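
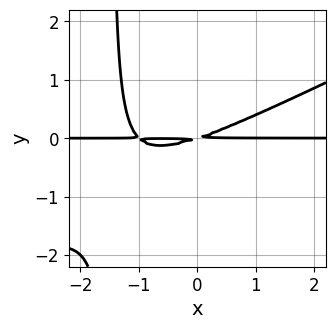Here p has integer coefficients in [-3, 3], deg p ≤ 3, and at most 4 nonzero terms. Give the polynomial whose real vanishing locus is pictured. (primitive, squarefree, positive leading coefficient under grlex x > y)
x^2*y - 2*x*y^2 + x*y - 3*y^2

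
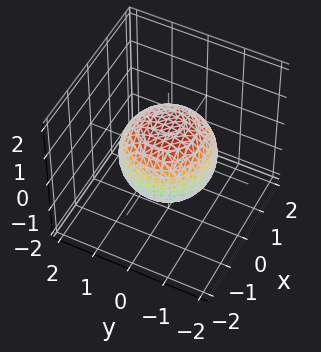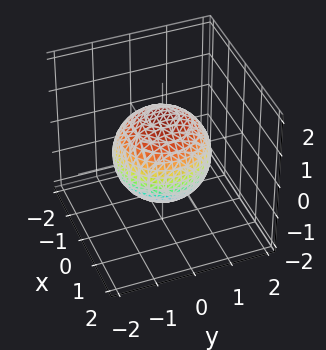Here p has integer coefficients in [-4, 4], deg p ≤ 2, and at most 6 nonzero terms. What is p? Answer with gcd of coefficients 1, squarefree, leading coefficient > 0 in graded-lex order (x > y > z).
deg p = 2.
Symmetries: rotational symmetry about the z-axis ⇒ p depends on x, y only through x² + y²; mirror symmetry z ↦ −z ⇒ only even powers of z.
Observable constraints: a circular section at z = -1 has radius between 0 and 1.
These observations pin down the coefficients.

2*x^2 + 2*y^2 + 2*z^2 - 3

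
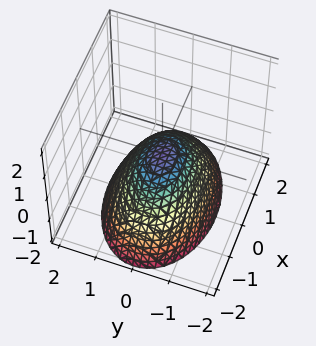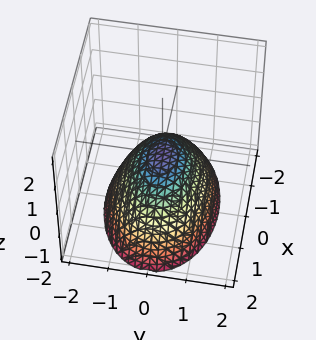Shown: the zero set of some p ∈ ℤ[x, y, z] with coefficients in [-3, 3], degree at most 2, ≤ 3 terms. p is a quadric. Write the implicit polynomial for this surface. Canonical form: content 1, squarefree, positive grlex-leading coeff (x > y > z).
x^2 + 2*y^2 + 2*z

deg p = 2. A single bowl opening along one axis; a quadric.
Symmetries: the x ↦ −x reflection is a symmetry, so x appears only in even powers; the y ↦ −y reflection is a symmetry, so y appears only in even powers.
Checking where it meets the axes: it crosses the y-axis at the gridline y = 0; one z-axis crossing is at z = 0; it meets the x-axis at x = 0 (among the integer gridlines).
Fitting integer coefficients to these (and the overall shape) gives p.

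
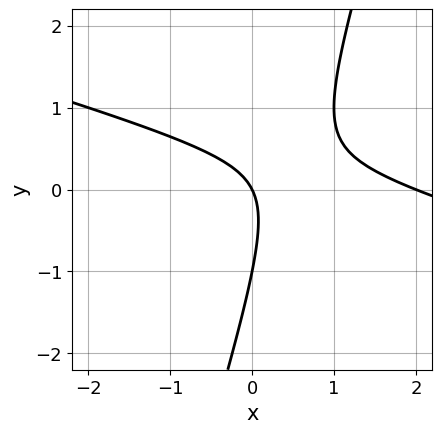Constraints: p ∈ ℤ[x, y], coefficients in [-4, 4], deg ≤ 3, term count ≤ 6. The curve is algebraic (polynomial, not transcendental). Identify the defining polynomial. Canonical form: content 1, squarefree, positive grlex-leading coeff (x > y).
x^2 + 3*x*y - y^2 - 2*x - y

1. The degree is 2 — a generic line meets the curve in up to 2 points.
2. Against the integer gridlines: among the integer gridlines, it crosses the y-axis at y ∈ {-1, 0}; among the integer gridlines, it crosses the x-axis at x ∈ {0, 2}.
3. Putting this together gives p.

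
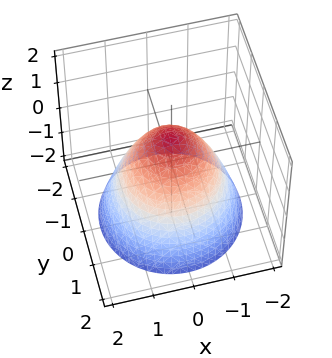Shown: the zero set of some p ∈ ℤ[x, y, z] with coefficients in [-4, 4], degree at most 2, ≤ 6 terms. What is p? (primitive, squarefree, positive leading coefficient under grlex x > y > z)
(a) deg p = 2. No degree-1 surface has this shape.
(b) Symmetries: every cross-section ⟂ z is a circle, so x, y appear only via x² + y².
(c) Observable constraints: it crosses the z-axis at the gridline z = 1; the x-axis gridline crossings are at x ∈ {-1, 1}.
(d) Solving for integer coefficients yields p as stated. Check: (0, -1, 0) on the y-axis lies on the surface, and p(0, -1, 0) = 0. ✓

x^2 + y^2 + z - 1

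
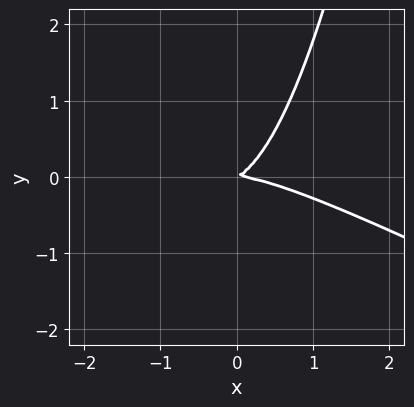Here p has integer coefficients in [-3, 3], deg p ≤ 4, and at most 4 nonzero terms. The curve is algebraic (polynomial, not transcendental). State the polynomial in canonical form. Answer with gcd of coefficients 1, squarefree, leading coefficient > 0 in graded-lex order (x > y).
Degree: no degree-2 curve has this shape, so deg p = 3.
Against the integer gridlines: one x-axis crossing is at x = 0; one y-axis crossing is at y = 0.
Assembling these constraints gives the stated polynomial.

x^3 + 2*x^2*y + x*y - 2*y^2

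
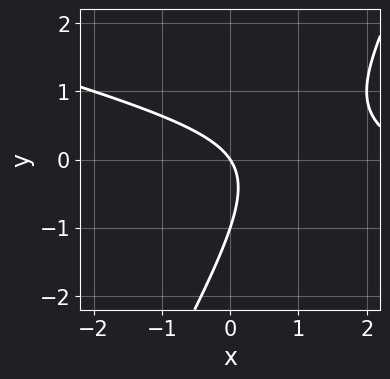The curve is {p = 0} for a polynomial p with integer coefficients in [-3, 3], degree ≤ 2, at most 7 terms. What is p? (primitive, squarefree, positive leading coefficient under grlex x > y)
x^2 + 3*x*y - 2*y^2 - 3*x - 2*y

1. Degree: a generic line meets the curve in up to 2 points, so deg p = 2.
2. Checking where it meets the axes: among the integer gridlines, it crosses the y-axis at y ∈ {-1, 0}; it meets the x-axis at x = 0 (among the integer gridlines).
3. Matching integer coefficients to the picture gives p.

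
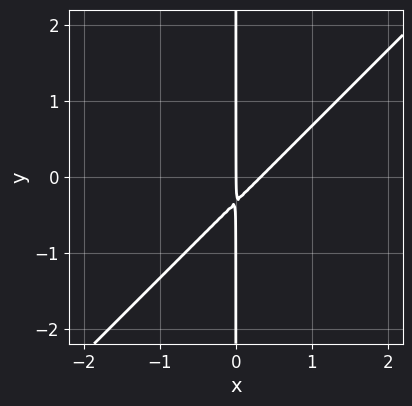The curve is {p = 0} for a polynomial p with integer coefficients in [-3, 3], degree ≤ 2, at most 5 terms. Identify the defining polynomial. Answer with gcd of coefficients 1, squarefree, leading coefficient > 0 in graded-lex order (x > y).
1. Degree: the shape is more complex than any degree-1 curve, so deg p = 2.
2. Observable constraints: the visible y-axis segment lies entirely on the curve; it meets the x-axis at x = 0 (among the integer gridlines).
3. Together with the visible shape, these determine p as stated.

3*x^2 - 3*x*y - x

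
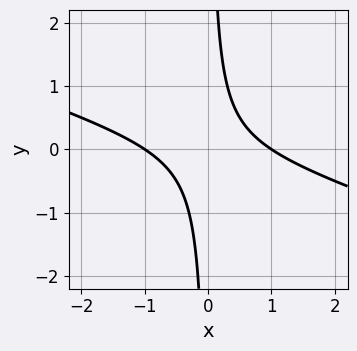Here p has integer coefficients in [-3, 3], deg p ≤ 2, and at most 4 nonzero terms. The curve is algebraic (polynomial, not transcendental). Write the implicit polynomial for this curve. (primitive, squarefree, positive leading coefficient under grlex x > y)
(a) deg p = 2.
(b) Reading off the gridlines: the x-axis gridline crossings are at x ∈ {-1, 1}; no y-intercept at any integer in the box.
(c) Fitting integer coefficients to these (and the overall shape) gives p.

x^2 + 3*x*y - 1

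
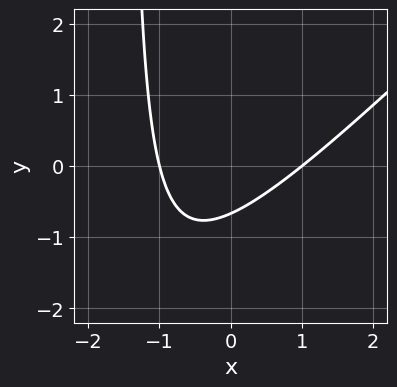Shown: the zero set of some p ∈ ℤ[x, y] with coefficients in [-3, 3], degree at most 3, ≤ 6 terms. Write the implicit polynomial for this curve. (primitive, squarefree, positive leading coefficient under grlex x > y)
2*x^2 - 2*x*y - 3*y - 2

1. The degree is 2 — the shape is more complex than any degree-1 curve.
2. Observable constraints: the x-axis gridline crossings are at x ∈ {-1, 1}.
3. Putting this together gives p.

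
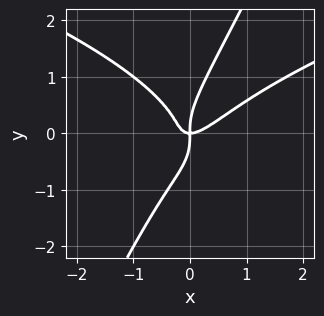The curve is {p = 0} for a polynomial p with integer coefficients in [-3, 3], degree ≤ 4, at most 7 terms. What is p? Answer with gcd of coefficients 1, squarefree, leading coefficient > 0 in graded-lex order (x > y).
1. deg p = 4. The shape is more complex than any degree-3 curve.
2. Checking where it meets the axes: it crosses the y-axis at the gridline y = 0; one x-axis crossing is at x = 0.
3. Together with the visible shape, these determine p as stated.

2*x*y^3 - y^4 - 2*x^3 + 2*x^2*y + x*y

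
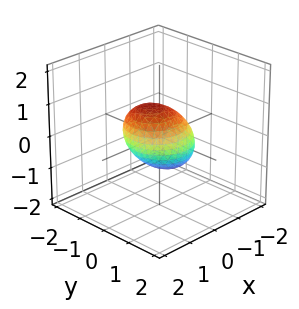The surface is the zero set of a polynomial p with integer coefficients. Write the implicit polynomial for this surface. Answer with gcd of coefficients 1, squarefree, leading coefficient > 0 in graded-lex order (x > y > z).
3*x^2 - 2*x*z + 3*y^2 + 3*z^2 - 3

(a) deg p = 2. The shape is more complex than any degree-1 surface.
(b) Observable constraints: the y-axis gridline crossings are at y ∈ {-1, 1}; among the integer gridlines, it crosses the z-axis at z ∈ {-1, 1}; among the integer gridlines, it crosses the x-axis at x ∈ {-1, 1}.
(c) Putting this together gives p.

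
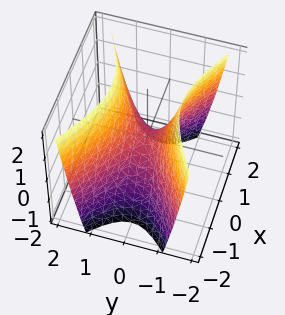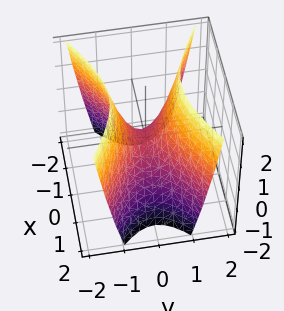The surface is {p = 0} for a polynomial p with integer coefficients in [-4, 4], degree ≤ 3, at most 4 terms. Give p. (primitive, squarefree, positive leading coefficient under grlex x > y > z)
x^2 - 2*y^2 + z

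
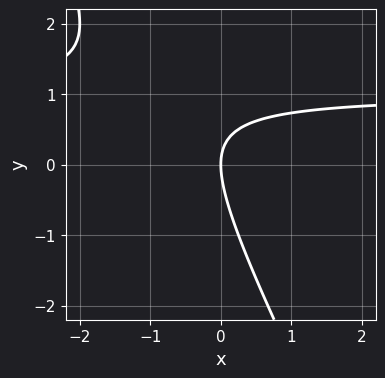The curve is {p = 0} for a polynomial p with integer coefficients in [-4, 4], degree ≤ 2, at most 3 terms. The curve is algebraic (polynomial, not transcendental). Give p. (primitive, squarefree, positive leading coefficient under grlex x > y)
First, deg p = 2. A generic line meets the curve in up to 2 points.
Then, checking where it meets the axes: one x-axis crossing is at x = 0; it meets the y-axis at y = 0 (among the integer gridlines).
Finally, solving for integer coefficients yields p as stated.

2*x*y + y^2 - 2*x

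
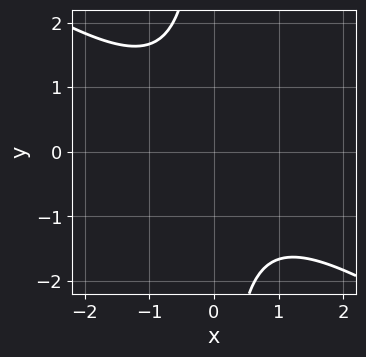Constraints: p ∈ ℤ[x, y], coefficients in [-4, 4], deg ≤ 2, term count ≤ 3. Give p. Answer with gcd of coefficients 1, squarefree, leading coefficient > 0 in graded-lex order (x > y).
1. The degree is 2 — no degree-1 curve has this shape.
2. From the visible intercepts: it misses every integer gridline on the y-axis; the curve avoids every integer x-axis point in the box.
3. Fitting integer coefficients to these (and the overall shape) gives p.

2*x^2 + 3*x*y + 3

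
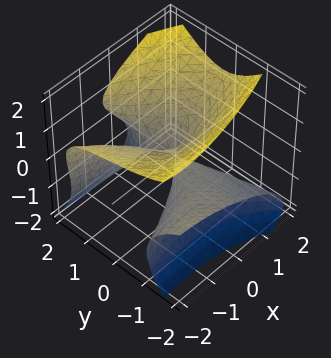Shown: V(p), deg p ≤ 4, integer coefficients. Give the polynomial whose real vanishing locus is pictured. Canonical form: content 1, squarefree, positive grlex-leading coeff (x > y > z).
(a) I count 2 distinct pieces. Treating them together as one polynomial.
(b) Degree: a generic line meets the surface in up to 3 points, so deg p = 3.
(c) Observable constraints: it meets the x-axis at x = 0 (among the integer gridlines); every point of the y-axis in the box is on the surface; it crosses the z-axis at the gridline z = 0.
(d) Solving for integer coefficients yields p as stated.

2*x*y^2 + 3*y^2*z - 3*z^3 + 2*x^2 - 3*y*z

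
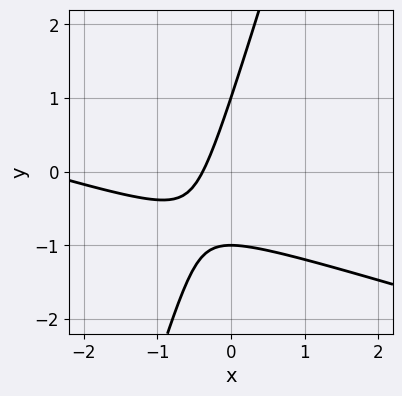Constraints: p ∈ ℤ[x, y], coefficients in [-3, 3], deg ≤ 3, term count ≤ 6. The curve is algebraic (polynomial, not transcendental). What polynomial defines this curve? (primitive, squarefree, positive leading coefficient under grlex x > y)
x^2 + 3*x*y - y^2 + 3*x + 1

Degree: the shape is more complex than any degree-1 curve, so deg p = 2.
From the visible intercepts: among the integer gridlines, it crosses the y-axis at y ∈ {-1, 1}.
Fitting integer coefficients to these (and the overall shape) gives p.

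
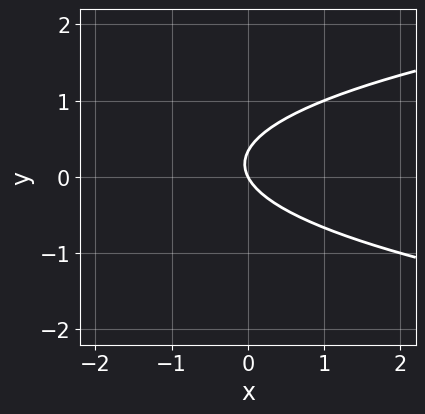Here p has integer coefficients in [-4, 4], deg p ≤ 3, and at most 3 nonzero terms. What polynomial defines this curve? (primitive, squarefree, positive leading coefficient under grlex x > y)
3*y^2 - 2*x - y

The degree is 2 — no degree-1 curve has this shape.
Checking where it meets the axes: it meets the x-axis at x = 0 (among the integer gridlines); one y-axis crossing is at y = 0.
These observations pin down the coefficients.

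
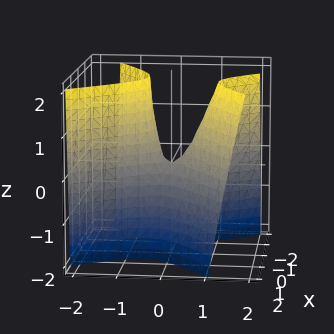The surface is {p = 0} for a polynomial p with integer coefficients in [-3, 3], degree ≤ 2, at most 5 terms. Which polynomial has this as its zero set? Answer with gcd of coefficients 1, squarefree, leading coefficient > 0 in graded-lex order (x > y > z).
3*x^2 - 2*x*y - 3*y^2 + y*z + z

(a) deg p = 2. The shape is more complex than any degree-1 surface.
(b) Observable constraints: it crosses the x-axis at the gridline x = 0; it meets the y-axis at y = 0 (among the integer gridlines).
(c) Solving for integer coefficients yields p as stated.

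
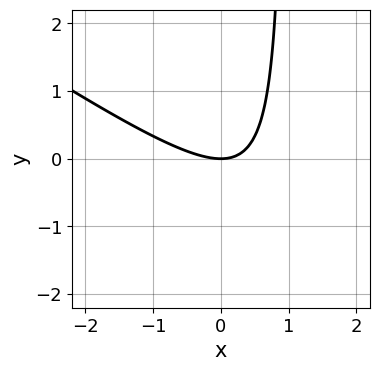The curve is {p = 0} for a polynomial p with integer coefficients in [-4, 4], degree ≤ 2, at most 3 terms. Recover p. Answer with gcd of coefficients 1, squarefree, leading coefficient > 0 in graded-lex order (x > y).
First, deg p = 2. A generic line meets the curve in up to 2 points.
Next, against the integer gridlines: it crosses the y-axis at the gridline y = 0; it crosses the x-axis at the gridline x = 0.
Finally, the integer polynomial consistent with all of this is the stated p.

2*x^2 + 3*x*y - 3*y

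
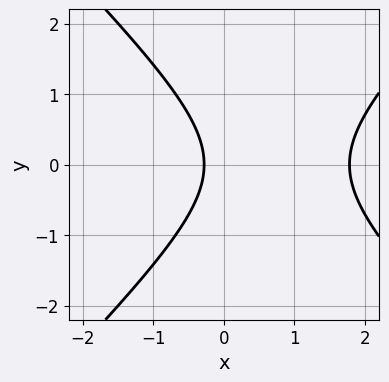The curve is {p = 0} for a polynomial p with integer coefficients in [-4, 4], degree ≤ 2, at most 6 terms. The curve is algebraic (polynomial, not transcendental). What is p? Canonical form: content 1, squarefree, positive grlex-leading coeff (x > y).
2*x^2 - 2*y^2 - 3*x - 1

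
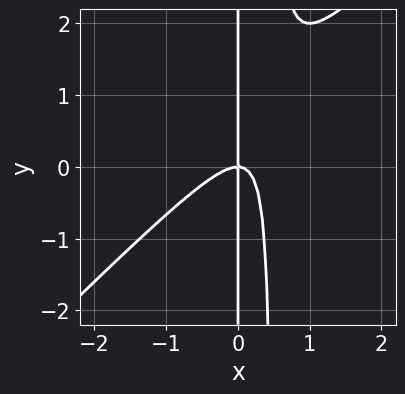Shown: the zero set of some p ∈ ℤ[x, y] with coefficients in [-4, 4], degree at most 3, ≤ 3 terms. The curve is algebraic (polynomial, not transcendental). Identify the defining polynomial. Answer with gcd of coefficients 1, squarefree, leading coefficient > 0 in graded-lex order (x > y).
2*x^3 - 2*x^2*y + x*y

1. Degree: the shape is more complex than any degree-2 curve, so deg p = 3.
2. Checking where it meets the axes: one x-axis crossing is at x = 0; every point of the y-axis in the box is on the curve.
3. The integer polynomial consistent with all of this is the stated p.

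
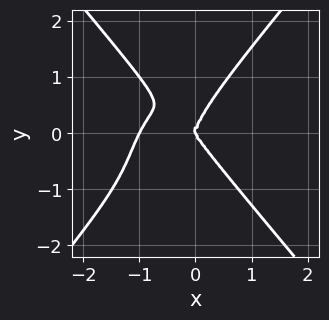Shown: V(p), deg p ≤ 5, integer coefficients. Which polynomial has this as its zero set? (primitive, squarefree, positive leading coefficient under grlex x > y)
1. Degree: a generic line meets the curve in up to 4 points, so deg p = 4.
2. Observable constraints: it meets the y-axis at y = 0 (among the integer gridlines); the x-axis gridline crossings are at x ∈ {-1, 0}.
3. Putting this together gives p.

2*x^4 - y^4 + 2*x^3 + x^2*y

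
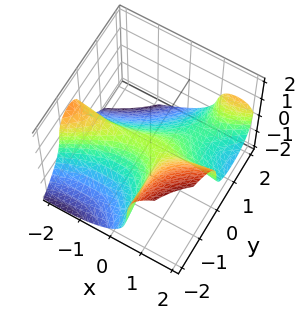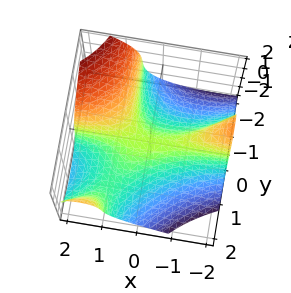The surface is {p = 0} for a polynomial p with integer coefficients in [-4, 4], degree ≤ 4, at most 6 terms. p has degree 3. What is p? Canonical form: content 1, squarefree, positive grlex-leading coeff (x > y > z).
First, degree: the shape is more complex than any degree-2 surface, so deg p = 3.
Next, reading off the gridlines: every point of the x-axis in the box is on the surface; it crosses the z-axis at the gridline z = 0.
Finally, assembling these constraints gives the stated polynomial.

2*x^2*y - 3*x*y^2 + 2*z^3 + 2*y^2 + z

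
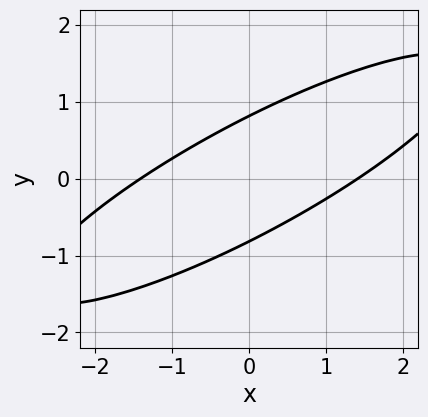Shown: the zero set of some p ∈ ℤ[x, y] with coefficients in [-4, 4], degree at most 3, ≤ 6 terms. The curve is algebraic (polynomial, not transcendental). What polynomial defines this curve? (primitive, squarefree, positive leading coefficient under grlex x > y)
x^2 - 3*x*y + 3*y^2 - 2

1. Degree: the shape is more complex than any degree-1 curve, so deg p = 2.
2. The integer polynomial consistent with all of this is the stated p.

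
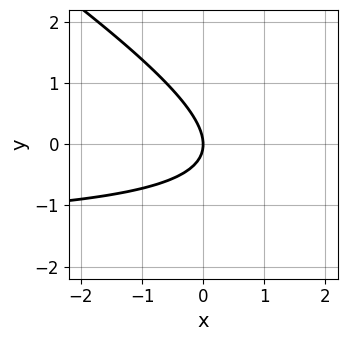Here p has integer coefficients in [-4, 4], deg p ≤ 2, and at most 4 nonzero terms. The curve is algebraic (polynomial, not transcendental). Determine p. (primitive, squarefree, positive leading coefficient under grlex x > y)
2*x*y + 3*y^2 + 3*x

First, degree: no degree-1 curve has this shape, so deg p = 2.
Next, against the integer gridlines: one y-axis crossing is at y = 0; one x-axis crossing is at x = 0.
Finally, the integer polynomial consistent with all of this is the stated p.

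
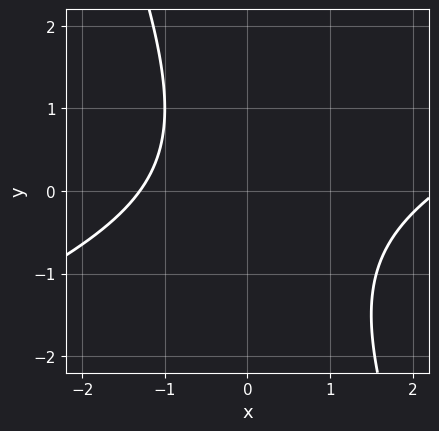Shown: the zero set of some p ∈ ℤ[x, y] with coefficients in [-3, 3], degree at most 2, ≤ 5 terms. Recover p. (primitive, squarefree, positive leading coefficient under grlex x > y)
(a) The degree is 2 — the shape is more complex than any degree-1 curve.
(b) Reading off the gridlines: the curve avoids every integer y-axis point in the box.
(c) Solving for integer coefficients yields p as stated.

x^2 - 2*x*y - y^2 - x - 3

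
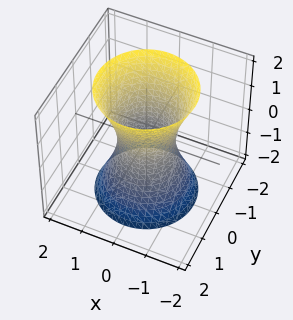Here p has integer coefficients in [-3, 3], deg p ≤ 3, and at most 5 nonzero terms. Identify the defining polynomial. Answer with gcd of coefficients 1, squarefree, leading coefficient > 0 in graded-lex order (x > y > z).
3*x^2 + 3*y^2 - z^2 - 2

First, deg p = 2.
Next, by symmetry, every cross-section ⟂ z is a circle, so x, y appear only via x² + y²; the z ↦ −z reflection is a symmetry, so z appears only in even powers.
Next, reading off the gridlines: a circular section at z = -1 has radius exactly 1; no z-intercept at any integer in the box.
Finally, putting this together gives p.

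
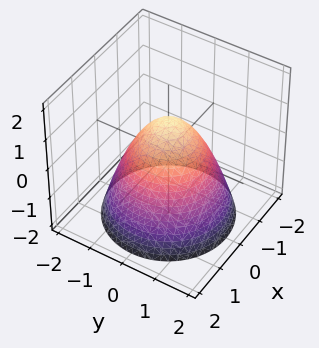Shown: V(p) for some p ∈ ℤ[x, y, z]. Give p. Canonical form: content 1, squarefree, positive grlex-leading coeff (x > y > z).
1. The degree is 2 — no degree-1 surface has this shape.
2. By symmetry, the surface is invariant under rotation about z: p = q(x² + y², z).
3. Observable constraints: the y-axis gridline crossings are at y ∈ {-1, 1}; one z-axis crossing is at z = 1; the x-axis gridline crossings are at x ∈ {-1, 1}; a circular section at z = 0 has radius exactly 1.
4. Matching integer coefficients to the picture gives p.

x^2 + y^2 + z - 1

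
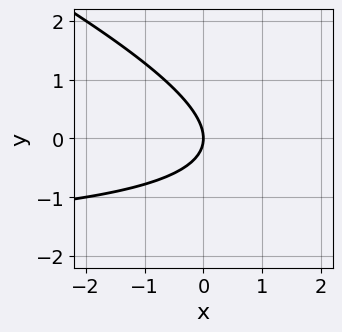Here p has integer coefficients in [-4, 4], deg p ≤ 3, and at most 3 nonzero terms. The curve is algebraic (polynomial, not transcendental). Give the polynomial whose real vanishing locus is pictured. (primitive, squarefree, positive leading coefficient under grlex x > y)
1. deg p = 2. A generic line meets the curve in up to 2 points.
2. Reading off the gridlines: it crosses the y-axis at the gridline y = 0; one x-axis crossing is at x = 0.
3. Assembling these constraints gives the stated polynomial.

x*y + 2*y^2 + 2*x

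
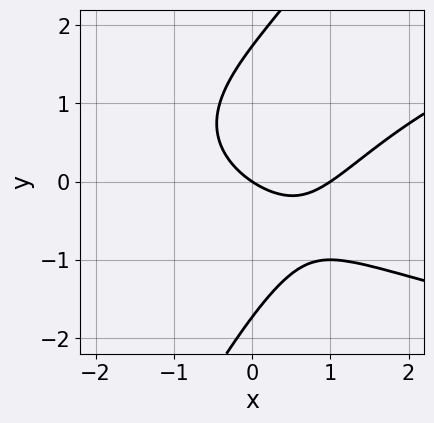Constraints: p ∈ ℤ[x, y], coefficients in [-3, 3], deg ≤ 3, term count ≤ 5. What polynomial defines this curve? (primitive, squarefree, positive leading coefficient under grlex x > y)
1. Degree: no degree-2 curve has this shape, so deg p = 3.
2. Checking where it meets the axes: among the integer gridlines, it crosses the x-axis at x ∈ {0, 1}; it meets the y-axis at y = 0 (among the integer gridlines).
3. These observations pin down the coefficients.

2*x*y^2 - y^3 - 2*x^2 + 2*x + 3*y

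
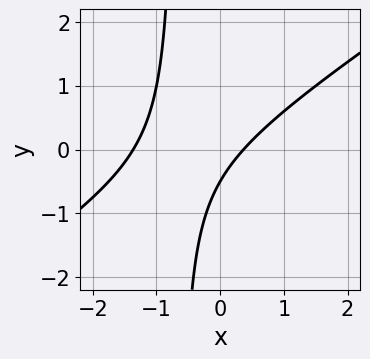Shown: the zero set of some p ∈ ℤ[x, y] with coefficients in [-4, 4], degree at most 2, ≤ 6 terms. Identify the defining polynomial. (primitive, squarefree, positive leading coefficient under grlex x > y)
First, the degree is 2 — no degree-1 curve has this shape.
Finally, solving for integer coefficients yields p as stated.

2*x^2 - 3*x*y + 2*x - 2*y - 1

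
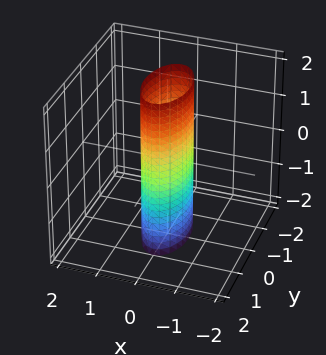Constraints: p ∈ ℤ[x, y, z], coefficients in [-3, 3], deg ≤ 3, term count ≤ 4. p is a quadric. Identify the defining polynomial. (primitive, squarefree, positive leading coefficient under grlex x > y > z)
1. The degree is 2 — a cylinder; a quadric.
2. Symmetries: it's symmetric under y → −y, forcing even powers of y; the x ↦ −x reflection is a symmetry, so x appears only in even powers; the z ↦ −z reflection is a symmetry, so z appears only in even powers.
3. Checking where it meets the axes: the y-axis gridline crossings are at y ∈ {-1, 1}; no z-intercept at any integer in the box.
4. Putting this together gives p.

3*x^2 + y^2 - 1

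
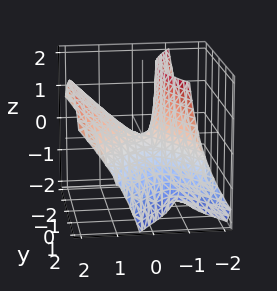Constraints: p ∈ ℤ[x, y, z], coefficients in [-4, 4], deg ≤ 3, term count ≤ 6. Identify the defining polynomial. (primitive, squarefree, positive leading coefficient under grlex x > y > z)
(a) The degree is 2 — the shape is more complex than any degree-1 surface.
(b) From the axis intercepts and sections: it meets the z-axis at z = 0 (among the integer gridlines); it meets the y-axis at y = 0 (among the integer gridlines).
(c) The integer polynomial consistent with all of this is the stated p.

2*x^2 - 2*x*z - y^2 - z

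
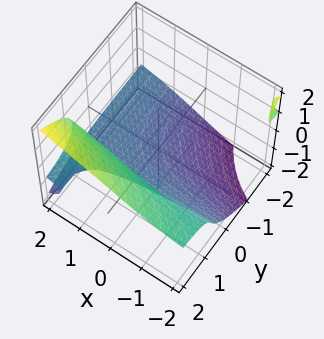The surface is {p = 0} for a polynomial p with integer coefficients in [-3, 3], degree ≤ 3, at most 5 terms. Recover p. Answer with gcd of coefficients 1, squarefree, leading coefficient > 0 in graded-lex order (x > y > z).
First, the picture has 2 separate pieces. Treating them together as one polynomial.
Next, deg p = 3. The shape is more complex than any degree-2 surface.
Next, checking where it meets the axes: it misses every integer gridline on the x-axis; it meets the y-axis at y = 1 (among the integer gridlines).
Finally, solving for integer coefficients yields p as stated.

2*x*y*z - 2*z^3 - x*z + 3*y - 3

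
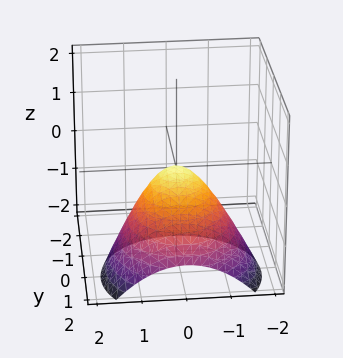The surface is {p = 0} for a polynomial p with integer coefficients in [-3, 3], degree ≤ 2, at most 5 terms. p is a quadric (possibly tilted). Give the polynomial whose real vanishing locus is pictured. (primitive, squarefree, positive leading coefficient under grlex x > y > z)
1. The degree is 2 — no degree-1 surface has this shape.
2. From the axis intercepts and sections: it meets the y-axis at y = 0 (among the integer gridlines); it meets the z-axis at z = 0 (among the integer gridlines).
3. Assembling these constraints gives the stated polynomial.

x^2 + y^2 + y*z + z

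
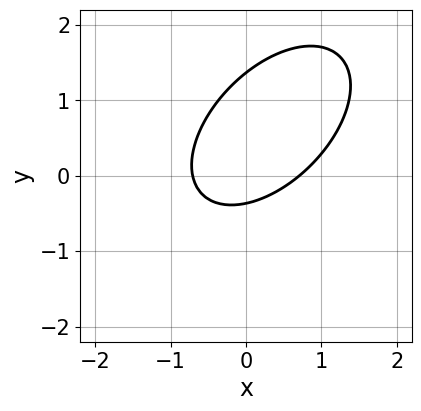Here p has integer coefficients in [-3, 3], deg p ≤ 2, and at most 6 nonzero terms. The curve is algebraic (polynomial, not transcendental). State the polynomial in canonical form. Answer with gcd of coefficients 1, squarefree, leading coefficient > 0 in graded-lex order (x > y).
2*x^2 - 2*x*y + 2*y^2 - 2*y - 1

1. Degree: no degree-1 curve has this shape, so deg p = 2.
2. The integer polynomial consistent with all of this is the stated p.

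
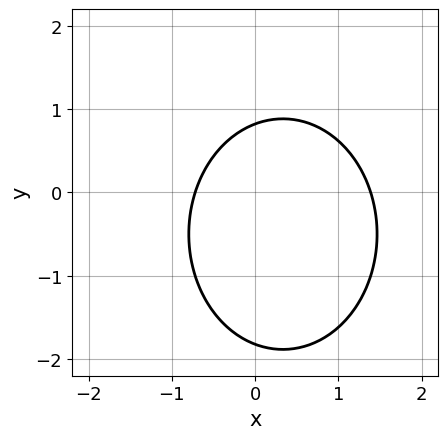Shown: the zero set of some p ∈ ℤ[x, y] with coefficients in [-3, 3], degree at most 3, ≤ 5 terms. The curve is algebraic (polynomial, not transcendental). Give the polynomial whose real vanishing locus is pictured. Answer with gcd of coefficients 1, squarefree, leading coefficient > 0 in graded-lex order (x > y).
3*x^2 + 2*y^2 - 2*x + 2*y - 3

First, degree: a generic line meets the curve in up to 2 points, so deg p = 2.
Finally, matching integer coefficients to the picture gives p.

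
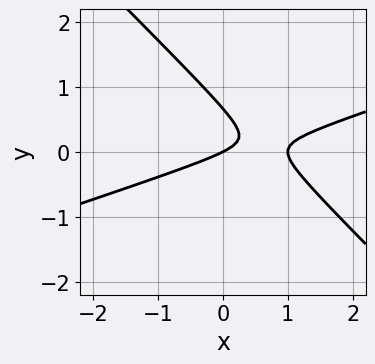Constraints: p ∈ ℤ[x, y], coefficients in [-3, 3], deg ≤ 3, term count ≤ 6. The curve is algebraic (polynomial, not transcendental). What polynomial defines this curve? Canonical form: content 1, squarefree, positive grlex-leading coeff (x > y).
(a) deg p = 2. The shape is more complex than any degree-1 curve.
(b) Observable constraints: it crosses the y-axis at the gridline y = 0; among the integer gridlines, it crosses the x-axis at x ∈ {0, 1}.
(c) Assembling these constraints gives the stated polynomial.

x^2 - 2*x*y - 3*y^2 - x + 2*y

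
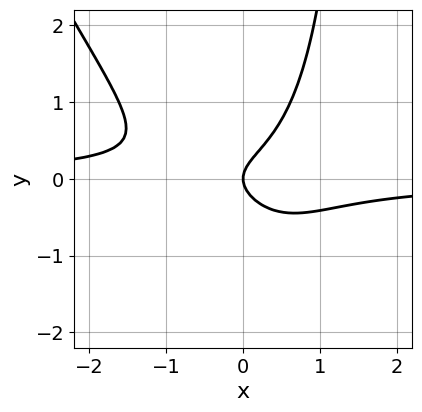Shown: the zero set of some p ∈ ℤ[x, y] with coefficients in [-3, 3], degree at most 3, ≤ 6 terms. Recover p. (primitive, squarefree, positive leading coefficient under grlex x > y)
2*x^2*y + x*y^2 - 2*y^2 + x

1. deg p = 3.
2. Checking where it meets the axes: it meets the x-axis at x = 0 (among the integer gridlines); one y-axis crossing is at y = 0.
3. Solving for integer coefficients yields p as stated.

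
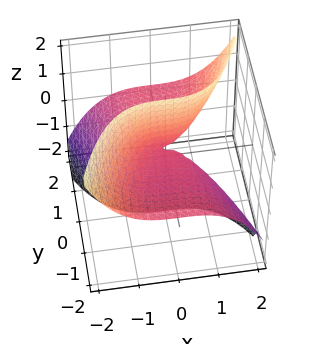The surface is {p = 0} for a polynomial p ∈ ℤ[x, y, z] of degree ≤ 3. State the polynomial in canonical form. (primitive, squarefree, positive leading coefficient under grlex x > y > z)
deg p = 3.
Observable constraints: it meets the y-axis at y = 0 (among the integer gridlines); it meets the x-axis at x = 0 (among the integer gridlines); the visible z-axis segment lies entirely on the surface.
Solving for integer coefficients yields p as stated.

x^3 - 3*y*z + y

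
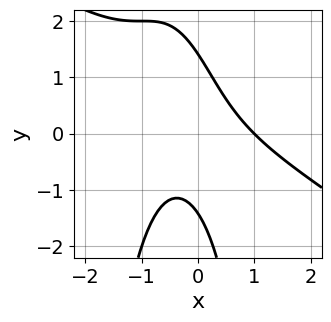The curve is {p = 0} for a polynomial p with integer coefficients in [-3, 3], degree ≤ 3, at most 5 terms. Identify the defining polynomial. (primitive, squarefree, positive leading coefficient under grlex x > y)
2*x^3 + 3*x^2*y + 3*x*y + y^2 - 2

The degree is 3 — no degree-2 curve has this shape.
Observable constraints: one x-axis crossing is at x = 1.
Fitting integer coefficients to these (and the overall shape) gives p.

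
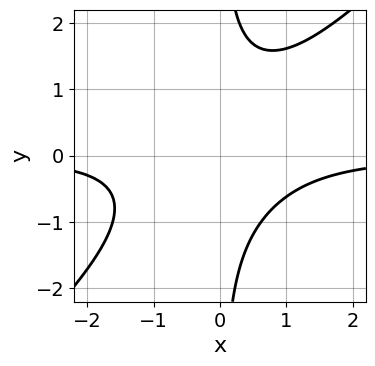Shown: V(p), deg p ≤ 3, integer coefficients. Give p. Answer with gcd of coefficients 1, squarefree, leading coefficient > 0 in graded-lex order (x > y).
x^2*y - x*y^2 + 1

The degree is 3 — the shape is more complex than any degree-2 curve.
From the visible intercepts: it misses every integer gridline on the x-axis; no y-intercept at any integer in the box.
These observations pin down the coefficients.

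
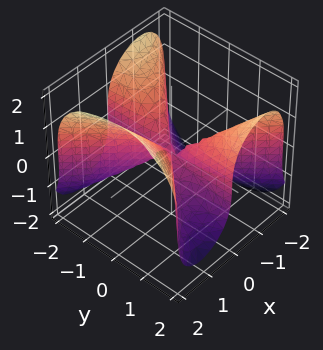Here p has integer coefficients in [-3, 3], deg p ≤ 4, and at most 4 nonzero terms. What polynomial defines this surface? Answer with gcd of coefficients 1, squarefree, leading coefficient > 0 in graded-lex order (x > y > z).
(a) Degree: no degree-2 surface has this shape, so deg p = 3.
(b) Checking where it meets the axes: it meets the x-axis at x = 0 (among the integer gridlines); every point of the y-axis in the box is on the surface; it crosses the z-axis at the gridline z = 0.
(c) The integer polynomial consistent with all of this is the stated p.

3*x^3 - 3*x*y^2 - 2*z^3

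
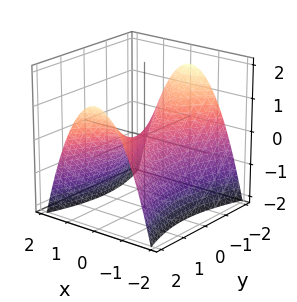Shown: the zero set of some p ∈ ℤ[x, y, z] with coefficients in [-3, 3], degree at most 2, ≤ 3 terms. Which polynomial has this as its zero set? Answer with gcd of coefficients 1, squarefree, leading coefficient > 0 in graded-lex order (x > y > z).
3*x^2 - y^2 + 3*z

(a) Degree: a hyperbolic paraboloid; a quadric, so deg p = 2.
(b) Symmetries: mirror symmetry x ↦ −x ⇒ only even powers of x; mirror symmetry y ↦ −y ⇒ only even powers of y.
(c) From the axis intercepts and sections: it meets the y-axis at y = 0 (among the integer gridlines); one z-axis crossing is at z = 0; it meets the x-axis at x = 0 (among the integer gridlines).
(d) These observations pin down the coefficients.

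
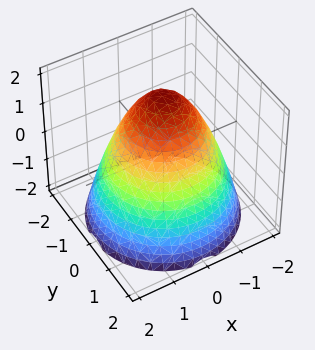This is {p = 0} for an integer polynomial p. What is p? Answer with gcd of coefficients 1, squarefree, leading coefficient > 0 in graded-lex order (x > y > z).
(a) Degree: a generic line meets the surface in up to 2 points, so deg p = 2.
(b) Symmetries: rotational symmetry about the z-axis ⇒ p depends on x, y only through x² + y².
(c) Reading off the gridlines: a circular section at z = 1 has radius exactly 1; it meets the z-axis at z = 2 (among the integer gridlines).
(d) Fitting integer coefficients to these (and the overall shape) gives p.

x^2 + y^2 + z - 2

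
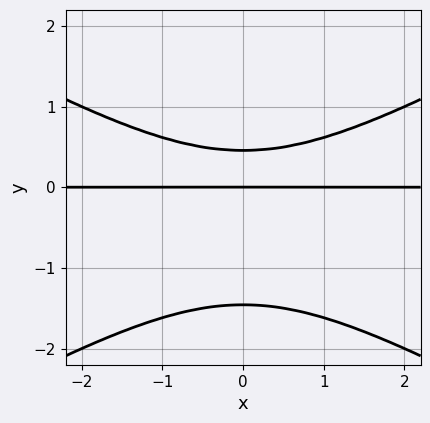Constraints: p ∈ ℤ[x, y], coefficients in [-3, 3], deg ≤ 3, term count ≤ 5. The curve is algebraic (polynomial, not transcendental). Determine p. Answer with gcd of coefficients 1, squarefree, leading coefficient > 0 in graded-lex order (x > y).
x^2*y - 3*y^3 - 3*y^2 + 2*y

1. Degree: no degree-2 curve has this shape, so deg p = 3.
2. Symmetries: it's symmetric under x → −x, forcing even powers of x.
3. Against the integer gridlines: it crosses the y-axis at the gridline y = 0; every point of the x-axis in the box is on the curve.
4. Solving for integer coefficients yields p as stated.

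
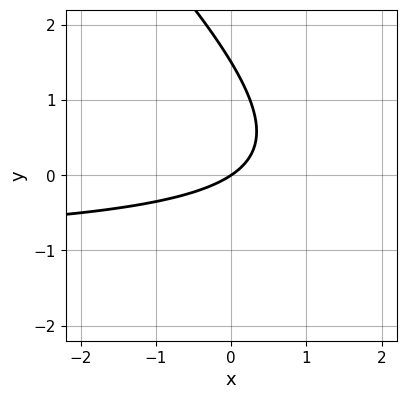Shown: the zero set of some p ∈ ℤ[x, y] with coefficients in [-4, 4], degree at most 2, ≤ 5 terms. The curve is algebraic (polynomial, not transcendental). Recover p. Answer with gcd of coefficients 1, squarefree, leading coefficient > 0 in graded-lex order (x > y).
First, the degree is 2 — the shape is more complex than any degree-1 curve.
Next, from the visible intercepts: it crosses the y-axis at the gridline y = 0; it meets the x-axis at x = 0 (among the integer gridlines).
Finally, together with the visible shape, these determine p as stated.

2*x*y + 2*y^2 + 2*x - 3*y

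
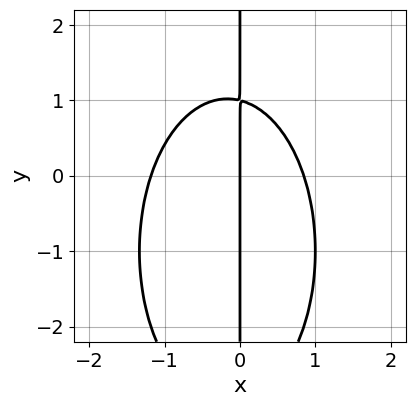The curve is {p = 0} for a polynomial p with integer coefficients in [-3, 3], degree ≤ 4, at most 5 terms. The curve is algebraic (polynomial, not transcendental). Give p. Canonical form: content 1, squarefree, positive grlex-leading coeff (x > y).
3*x^3 + x*y^2 + x^2 + 2*x*y - 3*x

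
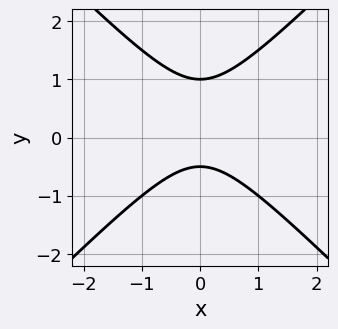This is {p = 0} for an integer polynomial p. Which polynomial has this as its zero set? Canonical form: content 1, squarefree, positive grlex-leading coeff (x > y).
1. Degree: the shape is more complex than any degree-1 curve, so deg p = 2.
2. Symmetries: it's symmetric under x → −x, forcing even powers of x.
3. Reading off the gridlines: no x-intercept at any integer in the box; it crosses the y-axis at the gridline y = 1.
4. Together with the visible shape, these determine p as stated.

2*x^2 - 2*y^2 + y + 1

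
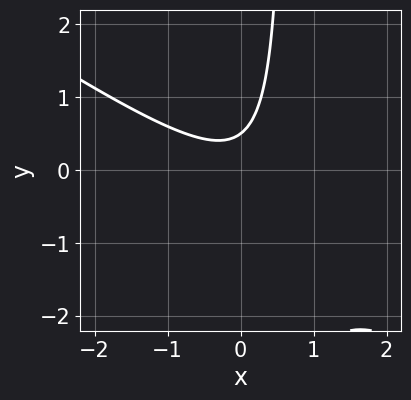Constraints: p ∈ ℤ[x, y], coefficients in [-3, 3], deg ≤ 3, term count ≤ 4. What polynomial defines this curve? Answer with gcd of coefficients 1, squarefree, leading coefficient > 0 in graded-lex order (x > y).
2*x^2 + 3*x*y - 2*y + 1

1. deg p = 2. A generic line meets the curve in up to 2 points.
2. Reading off the gridlines: no x-intercept at any integer in the box.
3. The integer polynomial consistent with all of this is the stated p.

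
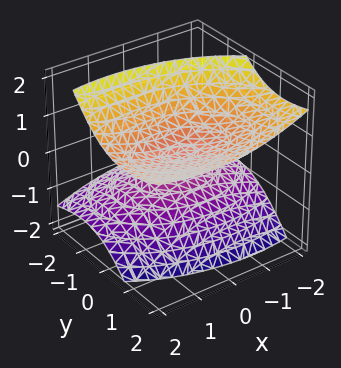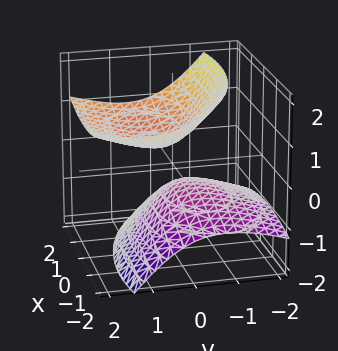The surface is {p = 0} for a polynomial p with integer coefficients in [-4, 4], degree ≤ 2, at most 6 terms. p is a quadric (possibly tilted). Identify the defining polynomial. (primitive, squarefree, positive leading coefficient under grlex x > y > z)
x^2 - x*z + 2*y^2 - 3*y*z - 3*z^2 + 1

First, the picture has 2 separate pieces.
Next, deg p = 2.
Next, against the integer gridlines: no y-intercept at any integer in the box; the surface avoids every integer x-axis point in the box.
Finally, the integer polynomial consistent with all of this is the stated p.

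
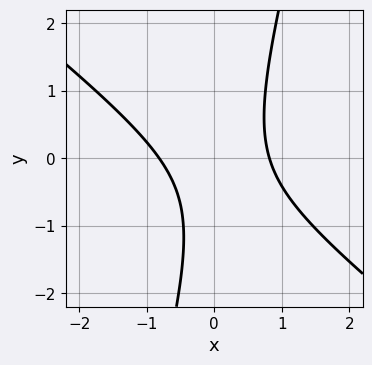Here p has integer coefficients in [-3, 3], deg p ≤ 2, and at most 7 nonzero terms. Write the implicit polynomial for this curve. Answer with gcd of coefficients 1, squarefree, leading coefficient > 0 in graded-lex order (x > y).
The degree is 2 — the shape is more complex than any degree-1 curve.
From the axis intercepts and sections: no y-intercept at any integer in the box.
Solving for integer coefficients yields p as stated.

3*x^2 + 3*x*y - y^2 - y - 2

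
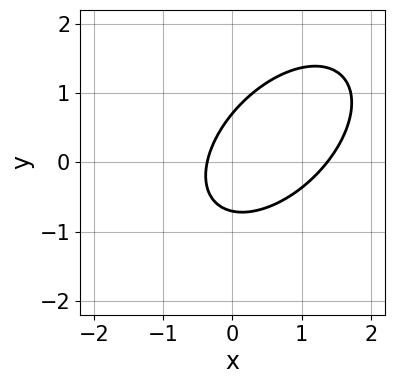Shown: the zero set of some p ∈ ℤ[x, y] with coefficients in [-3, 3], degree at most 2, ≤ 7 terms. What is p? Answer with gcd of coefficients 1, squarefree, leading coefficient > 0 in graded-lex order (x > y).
First, deg p = 2. The shape is more complex than any degree-1 curve.
Finally, putting this together gives p.

2*x^2 - 2*x*y + 2*y^2 - 2*x - 1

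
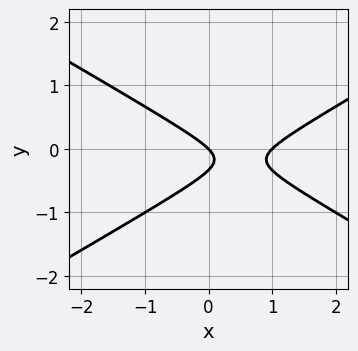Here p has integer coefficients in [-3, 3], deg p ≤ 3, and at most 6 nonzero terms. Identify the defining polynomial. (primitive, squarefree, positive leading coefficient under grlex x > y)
1. deg p = 2.
2. From the axis intercepts and sections: the x-axis gridline crossings are at x ∈ {0, 1}; it meets the y-axis at y = 0 (among the integer gridlines).
3. The integer polynomial consistent with all of this is the stated p.

x^2 - 3*y^2 - x - y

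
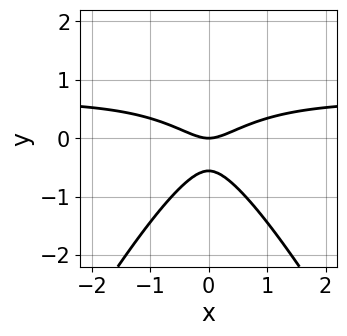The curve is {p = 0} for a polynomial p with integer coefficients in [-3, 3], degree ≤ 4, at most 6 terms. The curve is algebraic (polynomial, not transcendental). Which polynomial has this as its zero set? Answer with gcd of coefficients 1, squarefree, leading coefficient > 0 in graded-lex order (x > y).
1. The degree is 3 — a generic line meets the curve in up to 3 points.
2. Symmetries: the x ↦ −x reflection is a symmetry, so x appears only in even powers.
3. Checking where it meets the axes: one y-axis crossing is at y = 0; it meets the x-axis at x = 0 (among the integer gridlines).
4. Assembling these constraints gives the stated polynomial.

3*x^2*y - y^3 - 2*x^2 + 3*y^2 + 2*y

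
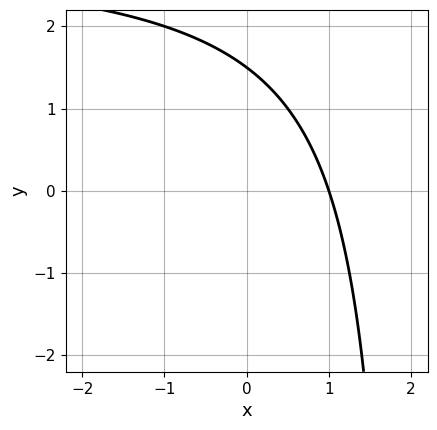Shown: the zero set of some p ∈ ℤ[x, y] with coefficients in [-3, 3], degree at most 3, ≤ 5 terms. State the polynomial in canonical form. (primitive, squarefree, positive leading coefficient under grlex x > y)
1. The degree is 2 — the shape is more complex than any degree-1 curve.
2. Against the integer gridlines: it meets the x-axis at x = 1 (among the integer gridlines).
3. These observations pin down the coefficients.

x*y - 3*x - 2*y + 3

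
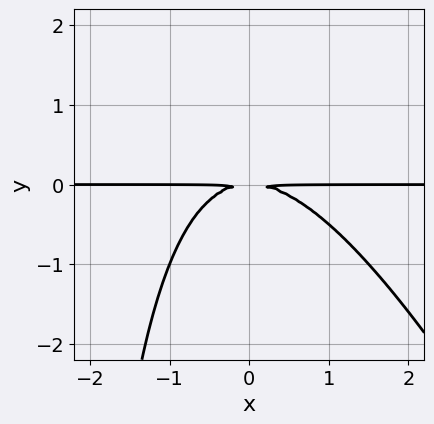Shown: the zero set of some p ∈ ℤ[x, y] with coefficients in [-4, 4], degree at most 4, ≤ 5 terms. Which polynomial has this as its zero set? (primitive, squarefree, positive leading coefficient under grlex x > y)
First, degree: the shape is more complex than any degree-2 curve, so deg p = 3.
Next, checking where it meets the axes: the visible x-axis segment lies entirely on the curve.
Finally, together with the visible shape, these determine p as stated.

2*x^2*y + x*y^2 + 3*y^2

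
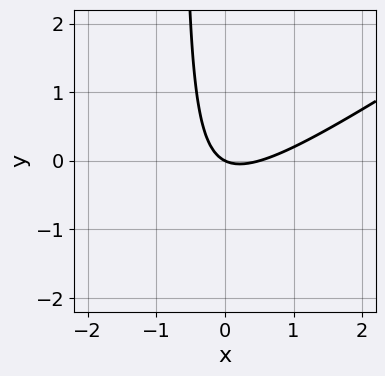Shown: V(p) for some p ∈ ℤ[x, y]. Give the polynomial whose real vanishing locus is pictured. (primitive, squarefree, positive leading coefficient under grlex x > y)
2*x^2 - 3*x*y - x - 2*y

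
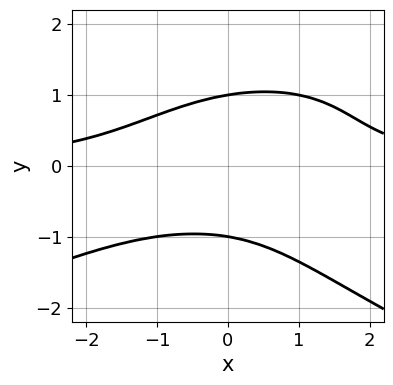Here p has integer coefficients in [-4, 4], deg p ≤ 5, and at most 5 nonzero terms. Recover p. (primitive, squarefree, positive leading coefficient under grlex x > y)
y^4 + x^2*y - x*y^2 + y^2 - 2

First, deg p = 4. No degree-3 curve has this shape.
Then, checking where it meets the axes: among the integer gridlines, it crosses the y-axis at y ∈ {-1, 1}; the curve avoids every integer x-axis point in the box.
Finally, assembling these constraints gives the stated polynomial.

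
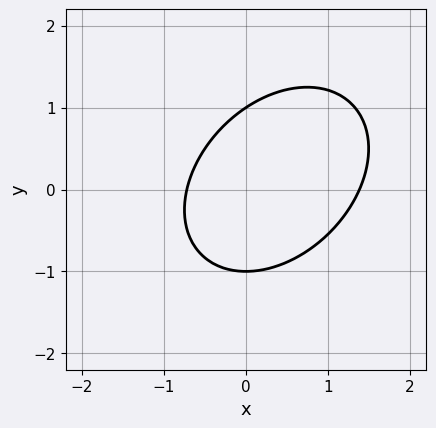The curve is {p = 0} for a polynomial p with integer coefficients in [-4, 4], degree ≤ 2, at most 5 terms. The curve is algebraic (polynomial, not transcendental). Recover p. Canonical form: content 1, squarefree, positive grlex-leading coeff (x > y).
(a) The degree is 2 — a generic line meets the curve in up to 2 points.
(b) From the axis intercepts and sections: among the integer gridlines, it crosses the y-axis at y ∈ {-1, 1}.
(c) Assembling these constraints gives the stated polynomial.

3*x^2 - 2*x*y + 3*y^2 - 2*x - 3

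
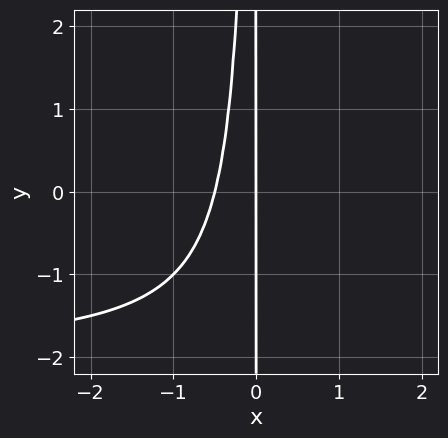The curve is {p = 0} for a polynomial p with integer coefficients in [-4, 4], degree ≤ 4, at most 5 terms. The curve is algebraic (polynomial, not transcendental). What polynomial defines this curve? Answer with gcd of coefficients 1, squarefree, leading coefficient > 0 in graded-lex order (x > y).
x^2*y + 2*x^2 + x

Degree: the shape is more complex than any degree-2 curve, so deg p = 3.
Reading off the gridlines: it crosses the x-axis at the gridline x = 0; the visible y-axis segment lies entirely on the curve.
Putting this together gives p.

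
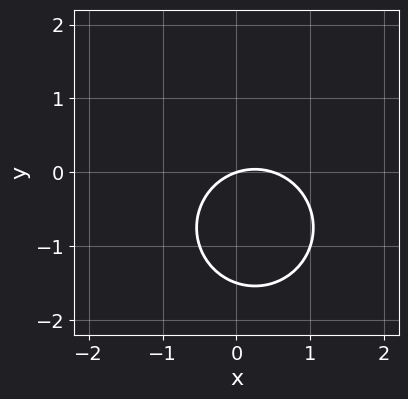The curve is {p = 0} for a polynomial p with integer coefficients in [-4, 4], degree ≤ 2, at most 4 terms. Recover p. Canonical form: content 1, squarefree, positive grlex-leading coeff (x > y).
2*x^2 + 2*y^2 - x + 3*y

(a) Degree: a generic line meets the curve in up to 2 points, so deg p = 2.
(b) From the visible intercepts: it crosses the x-axis at the gridline x = 0; one y-axis crossing is at y = 0.
(c) Putting this together gives p.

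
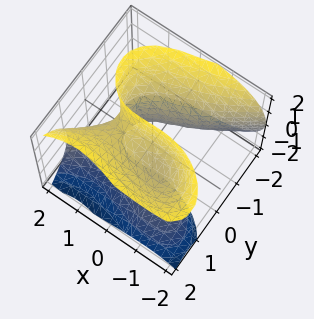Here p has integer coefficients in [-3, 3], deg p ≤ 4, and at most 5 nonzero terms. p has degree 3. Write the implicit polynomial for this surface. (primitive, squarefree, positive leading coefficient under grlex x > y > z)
First, the degree is 3 — the shape is more complex than any degree-2 surface.
Then, reading off the gridlines: no z-intercept at any integer in the box; it crosses the x-axis at the gridline x = 1.
Finally, solving for integer coefficients yields p as stated.

x^3 - 2*y^3 + 2*y*z^2 - 2*x*y - 1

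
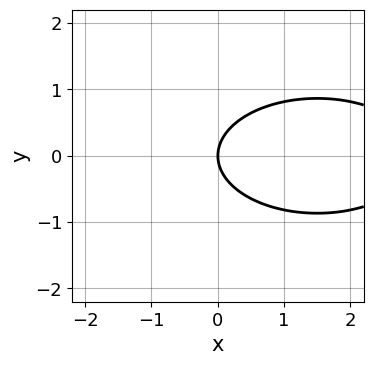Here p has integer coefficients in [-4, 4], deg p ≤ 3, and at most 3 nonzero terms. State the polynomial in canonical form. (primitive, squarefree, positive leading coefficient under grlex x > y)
First, degree: no degree-1 curve has this shape, so deg p = 2.
Next, symmetries: mirror symmetry y ↦ −y ⇒ only even powers of y.
Next, from the axis intercepts and sections: it crosses the x-axis at the gridline x = 0; it crosses the y-axis at the gridline y = 0.
Finally, putting this together gives p.

x^2 + 3*y^2 - 3*x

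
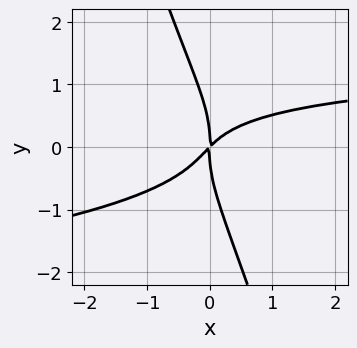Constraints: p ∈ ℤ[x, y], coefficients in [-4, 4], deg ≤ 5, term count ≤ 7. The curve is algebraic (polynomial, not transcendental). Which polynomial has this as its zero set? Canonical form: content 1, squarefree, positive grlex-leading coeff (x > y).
1. deg p = 4.
2. Reading off the gridlines: it crosses the y-axis at the gridline y = 0; it crosses the x-axis at the gridline x = 0.
3. Together with the visible shape, these determine p as stated.

3*x*y^3 + y^4 + x^2*y - 2*x^2 + 2*x*y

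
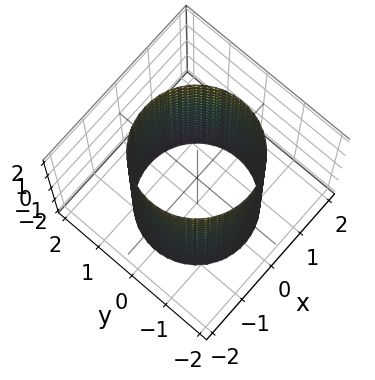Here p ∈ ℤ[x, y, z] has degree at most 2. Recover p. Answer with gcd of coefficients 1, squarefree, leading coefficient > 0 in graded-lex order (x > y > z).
1. deg p = 2. Constant cross-section along one axis; a quadric.
2. Symmetries: mirror symmetry z ↦ −z ⇒ only even powers of z; rotational symmetry about the z-axis ⇒ p depends on x, y only through x² + y².
3. From the visible intercepts: a circular section at z = -2 has radius between 1 and 2; no z-intercept at any integer in the box.
4. Together with the visible shape, these determine p as stated.

x^2 + y^2 - 2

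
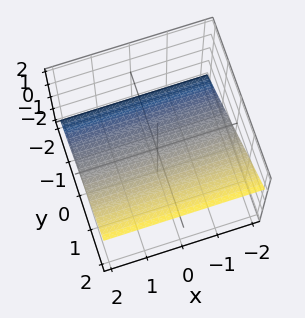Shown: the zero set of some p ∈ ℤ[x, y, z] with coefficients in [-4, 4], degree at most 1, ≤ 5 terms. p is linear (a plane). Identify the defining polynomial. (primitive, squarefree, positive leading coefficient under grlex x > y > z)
2*y - 3*z - 2

The degree is 1 — the surface is flat (a plane).
Observable constraints: it crosses the y-axis at the gridline y = 1; no x-intercept at any integer in the box.
Together with the visible shape, these determine p as stated.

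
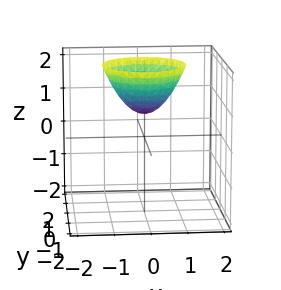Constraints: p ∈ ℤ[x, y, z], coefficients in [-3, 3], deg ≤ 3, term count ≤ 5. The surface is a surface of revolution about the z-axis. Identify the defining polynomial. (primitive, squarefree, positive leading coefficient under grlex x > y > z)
3*x^2 + 3*y^2 - 3*z + 2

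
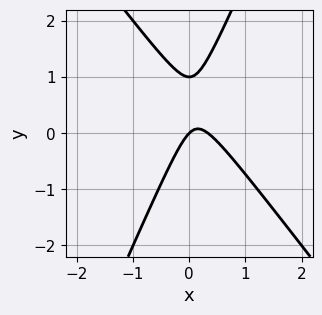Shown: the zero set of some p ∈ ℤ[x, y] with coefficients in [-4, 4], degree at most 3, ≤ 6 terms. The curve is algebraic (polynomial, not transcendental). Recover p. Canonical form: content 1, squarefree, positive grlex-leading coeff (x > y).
First, deg p = 2.
Next, against the integer gridlines: the y-axis gridline crossings are at y ∈ {0, 1}; it meets the x-axis at x = 0 (among the integer gridlines).
Finally, solving for integer coefficients yields p as stated.

3*x^2 + x*y - y^2 - x + y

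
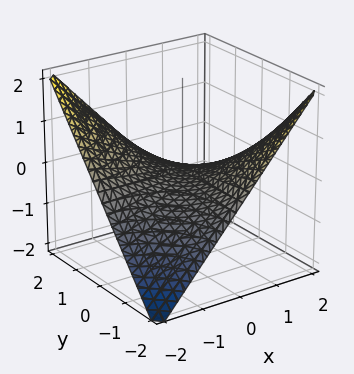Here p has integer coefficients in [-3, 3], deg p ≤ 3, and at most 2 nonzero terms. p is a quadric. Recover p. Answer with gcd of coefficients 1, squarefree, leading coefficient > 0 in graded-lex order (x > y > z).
(a) The degree is 2 — a hyperbolic paraboloid; a quadric.
(b) Checking where it meets the axes: the visible y-axis segment lies entirely on the surface; every point of the x-axis in the box is on the surface; it meets the z-axis at z = 0 (among the integer gridlines).
(c) Putting this together gives p.

x*y + 2*z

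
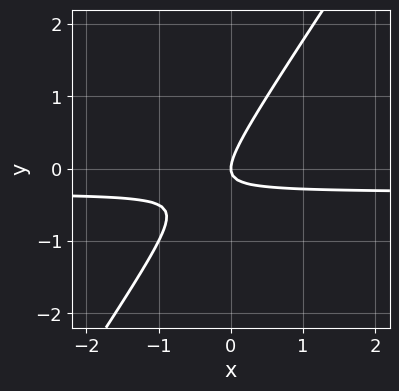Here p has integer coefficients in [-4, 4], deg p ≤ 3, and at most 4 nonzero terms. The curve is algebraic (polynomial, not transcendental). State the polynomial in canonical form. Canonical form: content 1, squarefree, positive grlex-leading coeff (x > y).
3*x*y - 2*y^2 + x

1. The degree is 2 — a generic line meets the curve in up to 2 points.
2. From the visible intercepts: it meets the x-axis at x = 0 (among the integer gridlines); it meets the y-axis at y = 0 (among the integer gridlines).
3. These observations pin down the coefficients.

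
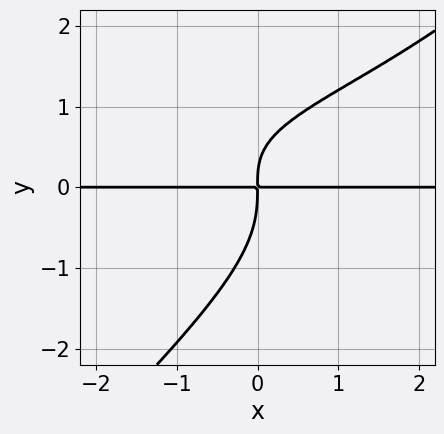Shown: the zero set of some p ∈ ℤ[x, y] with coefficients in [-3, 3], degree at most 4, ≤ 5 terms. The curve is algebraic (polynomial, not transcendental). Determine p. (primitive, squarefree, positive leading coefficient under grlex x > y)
2*x*y^3 - 2*y^4 - 2*x*y^2 + 3*x*y

(a) The degree is 4 — a generic line meets the curve in up to 4 points.
(b) Observable constraints: every point of the x-axis in the box is on the curve.
(c) Solving for integer coefficients yields p as stated.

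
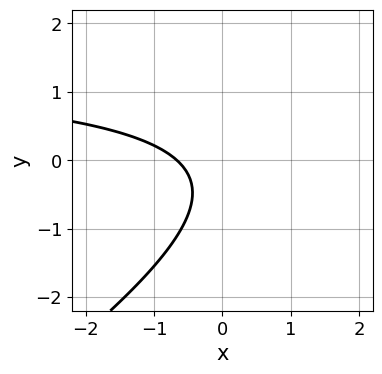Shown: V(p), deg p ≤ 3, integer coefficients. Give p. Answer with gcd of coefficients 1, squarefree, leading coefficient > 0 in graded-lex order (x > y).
Degree: the shape is more complex than any degree-1 curve, so deg p = 2.
Observable constraints: it misses every integer gridline on the y-axis.
Fitting integer coefficients to these (and the overall shape) gives p.

2*x*y - 3*y^2 - 3*x - 2*y - 2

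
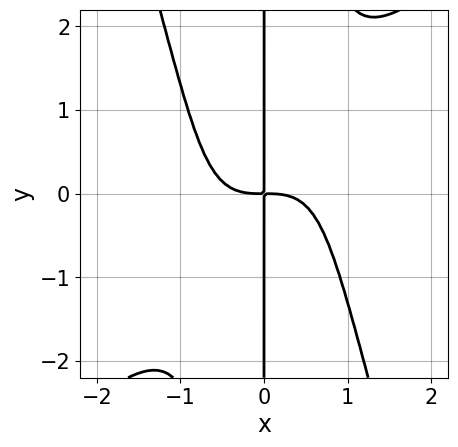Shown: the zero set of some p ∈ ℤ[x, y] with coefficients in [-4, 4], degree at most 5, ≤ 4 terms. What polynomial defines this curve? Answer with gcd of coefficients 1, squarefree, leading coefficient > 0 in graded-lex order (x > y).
3*x^4 - 2*x^3*y - x^2*y^2 + 3*x*y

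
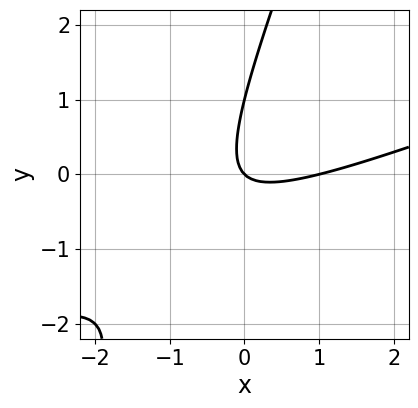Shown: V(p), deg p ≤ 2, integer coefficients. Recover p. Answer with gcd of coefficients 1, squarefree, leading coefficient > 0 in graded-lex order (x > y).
x^2 - 3*x*y + y^2 - x - y

(a) Degree: a generic line meets the curve in up to 2 points, so deg p = 2.
(b) From the visible intercepts: among the integer gridlines, it crosses the x-axis at x ∈ {0, 1}; the y-axis gridline crossings are at y ∈ {0, 1}.
(c) Matching integer coefficients to the picture gives p.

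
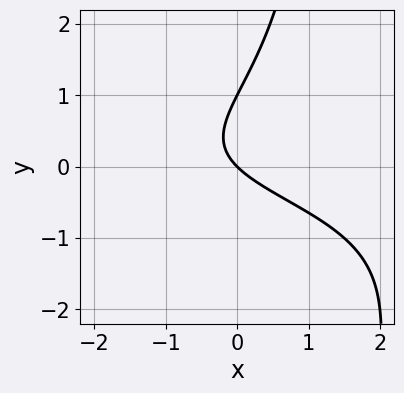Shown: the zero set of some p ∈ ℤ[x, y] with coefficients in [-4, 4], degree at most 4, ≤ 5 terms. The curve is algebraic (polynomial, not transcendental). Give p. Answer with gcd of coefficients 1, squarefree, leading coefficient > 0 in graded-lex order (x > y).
First, degree: no degree-2 curve has this shape, so deg p = 3.
Next, from the visible intercepts: among the integer gridlines, it crosses the y-axis at y ∈ {0, 1}; it meets the x-axis at x = 0 (among the integer gridlines).
Finally, assembling these constraints gives the stated polynomial.

2*x*y^2 + x*y - 3*y^2 + 3*x + 3*y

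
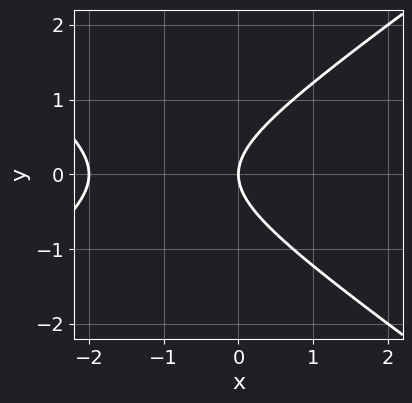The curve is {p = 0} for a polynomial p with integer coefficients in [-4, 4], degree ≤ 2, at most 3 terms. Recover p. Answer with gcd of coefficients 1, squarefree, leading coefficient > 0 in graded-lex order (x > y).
(a) deg p = 2. A generic line meets the curve in up to 2 points.
(b) Symmetries: the y ↦ −y reflection is a symmetry, so y appears only in even powers.
(c) From the axis intercepts and sections: it meets the y-axis at y = 0 (among the integer gridlines); among the integer gridlines, it crosses the x-axis at x ∈ {-2, 0}.
(d) These observations pin down the coefficients.

x^2 - 2*y^2 + 2*x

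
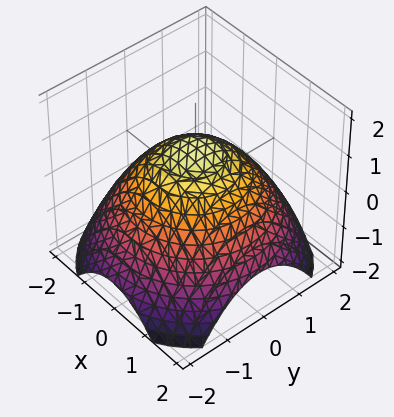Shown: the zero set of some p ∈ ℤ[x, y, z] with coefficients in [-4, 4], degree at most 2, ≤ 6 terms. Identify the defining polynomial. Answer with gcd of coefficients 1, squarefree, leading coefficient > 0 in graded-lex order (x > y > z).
x^2 + y^2 + 2*z - 2

1. deg p = 2. A generic line meets the surface in up to 2 points.
2. Symmetries: rotational symmetry about the z-axis ⇒ p depends on x, y only through x² + y².
3. From the visible intercepts: a circular section at z = 0 has radius between 1 and 2; it meets the z-axis at z = 1 (among the integer gridlines).
4. Together with the visible shape, these determine p as stated.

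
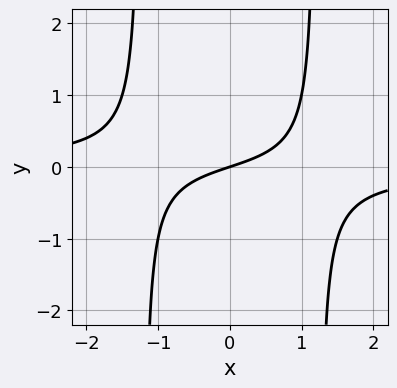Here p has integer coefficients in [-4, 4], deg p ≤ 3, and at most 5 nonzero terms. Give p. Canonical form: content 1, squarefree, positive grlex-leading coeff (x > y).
2*x^2*y + x - 3*y

First, deg p = 3. A generic line meets the curve in up to 3 points.
Next, reading off the gridlines: one x-axis crossing is at x = 0; one y-axis crossing is at y = 0.
Finally, the integer polynomial consistent with all of this is the stated p.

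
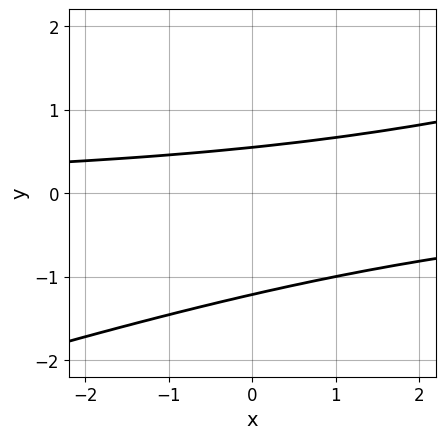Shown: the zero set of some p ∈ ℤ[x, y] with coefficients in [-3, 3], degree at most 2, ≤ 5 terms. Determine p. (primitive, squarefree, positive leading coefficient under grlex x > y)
x*y - 3*y^2 - 2*y + 2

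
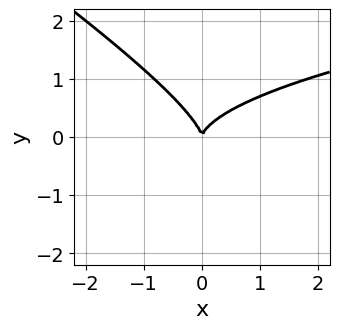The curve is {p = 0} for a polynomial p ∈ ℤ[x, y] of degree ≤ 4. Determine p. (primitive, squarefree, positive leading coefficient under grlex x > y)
First, deg p = 3.
Then, from the axis intercepts and sections: it meets the y-axis at y = 0 (among the integer gridlines); it meets the x-axis at x = 0 (among the integer gridlines).
Finally, these observations pin down the coefficients.

2*x*y^2 + 3*y^3 - 2*x^2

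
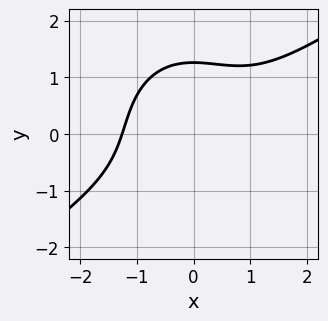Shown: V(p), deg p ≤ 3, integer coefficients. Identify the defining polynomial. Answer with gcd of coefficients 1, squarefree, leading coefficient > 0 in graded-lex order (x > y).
x^3 - x^2*y - y^3 + 2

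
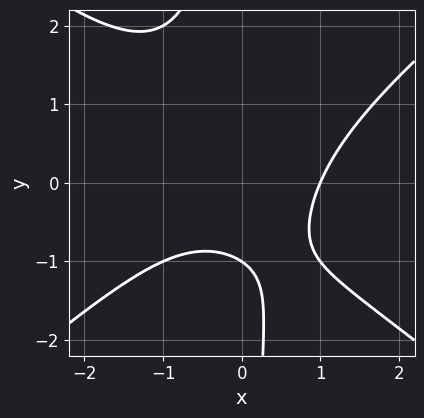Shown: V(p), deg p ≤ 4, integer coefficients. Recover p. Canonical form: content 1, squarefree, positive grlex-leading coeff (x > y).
(a) Degree: a generic line meets the curve in up to 3 points, so deg p = 3.
(b) Observable constraints: it meets the x-axis at x = 1 (among the integer gridlines); it crosses the y-axis at the gridline y = -1.
(c) Putting this together gives p.

2*x^3 - 3*x*y^2 + x - 3*y - 3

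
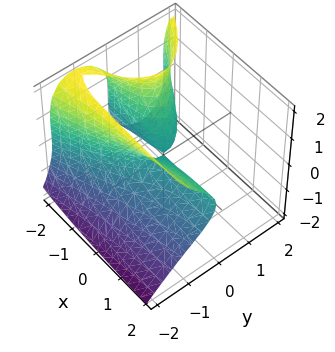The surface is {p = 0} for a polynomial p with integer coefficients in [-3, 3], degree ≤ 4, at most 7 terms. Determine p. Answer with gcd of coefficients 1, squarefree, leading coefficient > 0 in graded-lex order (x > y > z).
x*z^2 + 2*y^3 - z^3 + 3*x*y + 3*z^2

(a) deg p = 3.
(b) Checking where it meets the axes: one y-axis crossing is at y = 0; every point of the x-axis in the box is on the surface; it crosses the z-axis at the gridline z = 0.
(c) Assembling these constraints gives the stated polynomial.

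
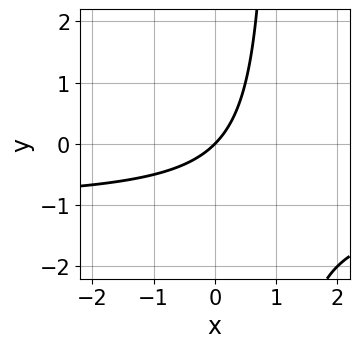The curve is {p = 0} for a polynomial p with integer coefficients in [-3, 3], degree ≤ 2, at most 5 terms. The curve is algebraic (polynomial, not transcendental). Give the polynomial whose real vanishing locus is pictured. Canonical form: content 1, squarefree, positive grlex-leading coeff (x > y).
x*y + x - y

First, the degree is 2 — a generic line meets the curve in up to 2 points.
Then, against the integer gridlines: one y-axis crossing is at y = 0; it meets the x-axis at x = 0 (among the integer gridlines).
Finally, together with the visible shape, these determine p as stated.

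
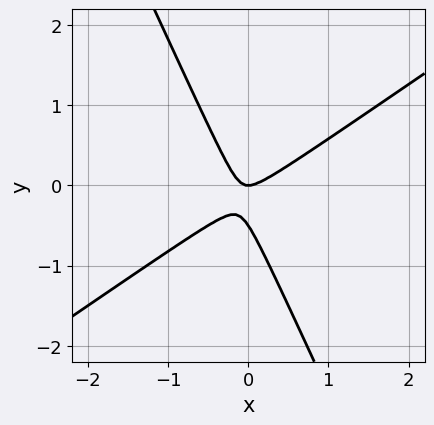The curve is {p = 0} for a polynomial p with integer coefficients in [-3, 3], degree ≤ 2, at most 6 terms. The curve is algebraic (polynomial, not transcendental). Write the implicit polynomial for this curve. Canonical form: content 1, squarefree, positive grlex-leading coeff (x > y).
3*x^2 - 3*x*y - 2*y^2 - y

Degree: a generic line meets the curve in up to 2 points, so deg p = 2.
Checking where it meets the axes: one x-axis crossing is at x = 0; it crosses the y-axis at the gridline y = 0.
Assembling these constraints gives the stated polynomial.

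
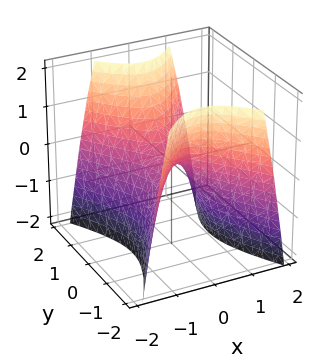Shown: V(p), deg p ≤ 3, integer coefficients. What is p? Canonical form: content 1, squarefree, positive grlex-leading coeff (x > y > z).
2*x^2 - y^2 + z

deg p = 2.
Symmetries: the x ↦ −x reflection is a symmetry, so x appears only in even powers; it's symmetric under y → −y, forcing even powers of y.
Checking where it meets the axes: it crosses the y-axis at the gridline y = 0; one x-axis crossing is at x = 0; one z-axis crossing is at z = 0.
Solving for integer coefficients yields p as stated.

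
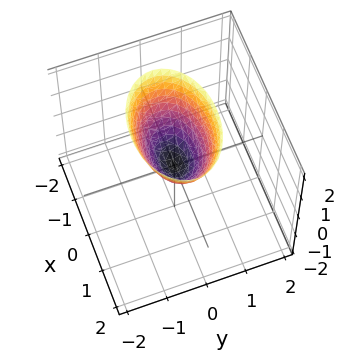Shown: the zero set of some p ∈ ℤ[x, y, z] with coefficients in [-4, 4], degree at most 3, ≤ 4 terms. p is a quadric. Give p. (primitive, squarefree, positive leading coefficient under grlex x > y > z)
(a) The degree is 2 — a paraboloid; a quadric.
(b) Symmetries: mirror symmetry x ↦ −x ⇒ only even powers of x; it's symmetric under y → −y, forcing even powers of y.
(c) Against the integer gridlines: one x-axis crossing is at x = 0; one z-axis crossing is at z = 0; one y-axis crossing is at y = 0.
(d) Matching integer coefficients to the picture gives p.

x^2 + 2*y^2 - z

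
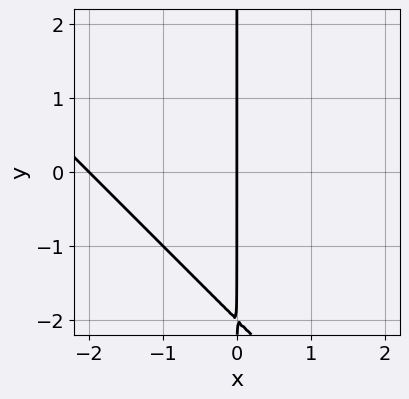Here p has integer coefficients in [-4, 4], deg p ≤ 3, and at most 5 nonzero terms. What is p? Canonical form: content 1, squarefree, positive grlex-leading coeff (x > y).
x^2 + x*y + 2*x

(a) Degree: no degree-1 curve has this shape, so deg p = 2.
(b) Checking where it meets the axes: among the integer gridlines, it crosses the x-axis at x ∈ {-2, 0}; the visible y-axis segment lies entirely on the curve.
(c) The integer polynomial consistent with all of this is the stated p.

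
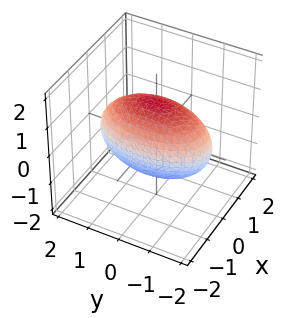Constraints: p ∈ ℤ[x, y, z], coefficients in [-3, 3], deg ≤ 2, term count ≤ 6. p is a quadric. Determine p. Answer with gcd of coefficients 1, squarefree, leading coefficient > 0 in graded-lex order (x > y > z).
3*x^2 + y^2 + 2*z^2 - 3

(a) Degree: a closed, bounded, convex surface; a quadric, so deg p = 2.
(b) Symmetries: the z ↦ −z reflection is a symmetry, so z appears only in even powers; the y ↦ −y reflection is a symmetry, so y appears only in even powers; the x ↦ −x reflection is a symmetry, so x appears only in even powers.
(c) Against the integer gridlines: among the integer gridlines, it crosses the x-axis at x ∈ {-1, 1}.
(d) These observations pin down the coefficients.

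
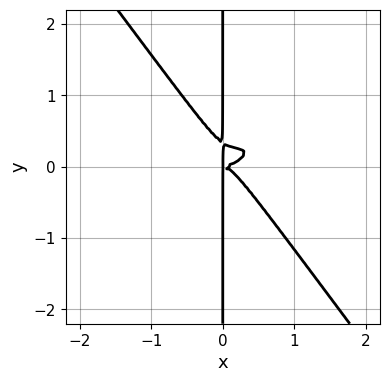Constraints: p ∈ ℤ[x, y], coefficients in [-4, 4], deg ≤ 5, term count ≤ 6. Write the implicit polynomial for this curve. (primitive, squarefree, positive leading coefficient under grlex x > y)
First, deg p = 4. A generic line meets the curve in up to 4 points.
Then, observable constraints: the visible y-axis segment lies entirely on the curve.
Finally, solving for integer coefficients yields p as stated.

x^4 - 2*x^3*y + 2*x^2*y^2 + 3*x*y^3 - x*y^2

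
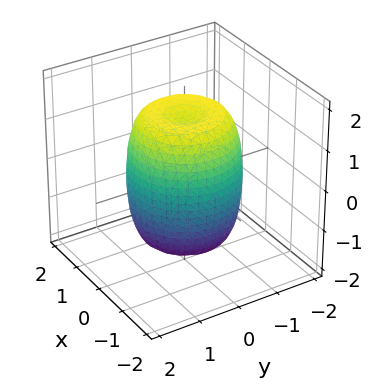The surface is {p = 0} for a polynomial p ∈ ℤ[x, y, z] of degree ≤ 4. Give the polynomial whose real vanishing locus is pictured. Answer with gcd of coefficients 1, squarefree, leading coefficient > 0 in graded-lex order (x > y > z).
2*x^4 + 4*x^2*y^2 + 2*y^4 - 2*x^2 - 2*y^2 + z^2 - 2

First, the degree is 4 — a generic line meets the surface in up to 4 points.
Then, symmetries: rotational symmetry about the z-axis ⇒ p depends on x, y only through x² + y².
Then, reading off the gridlines: a circular section at z = 0 has radius between 1 and 2.
Finally, these observations pin down the coefficients.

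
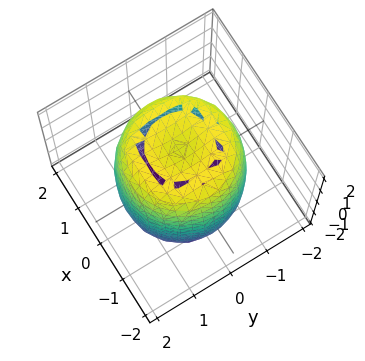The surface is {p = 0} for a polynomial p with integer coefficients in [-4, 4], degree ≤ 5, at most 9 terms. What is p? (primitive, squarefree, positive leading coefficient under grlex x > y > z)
2*x^4 + 4*x^2*y^2 + 2*y^4 - 3*x^2 - 3*y^2 + z^2 - 3

First, deg p = 4. No degree-3 surface has this shape.
Next, by symmetry, the z-axis is an axis of rotation, so x and y enter only as x² + y².
Next, checking where it meets the axes: a circular section at z = 1 has radius between 1 and 2.
Finally, assembling these constraints gives the stated polynomial.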